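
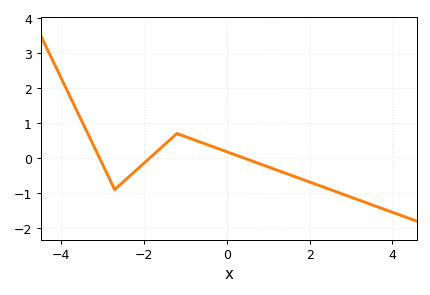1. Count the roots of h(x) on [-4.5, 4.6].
3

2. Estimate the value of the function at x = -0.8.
0.527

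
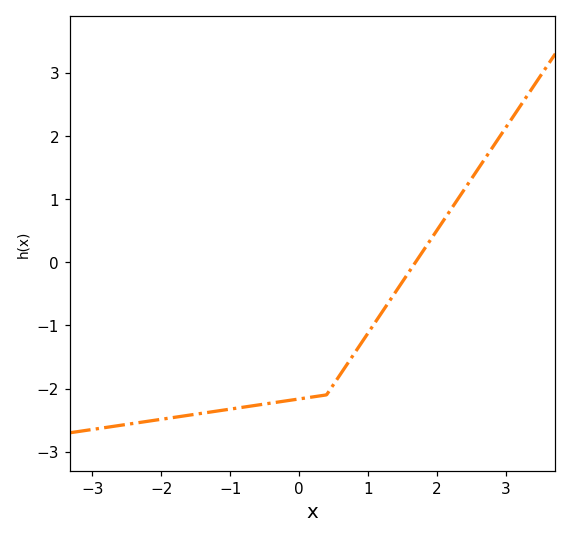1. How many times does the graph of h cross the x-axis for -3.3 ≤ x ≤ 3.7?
1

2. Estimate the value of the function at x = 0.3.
-2.1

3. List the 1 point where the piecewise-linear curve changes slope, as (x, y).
(0.4, -2.1)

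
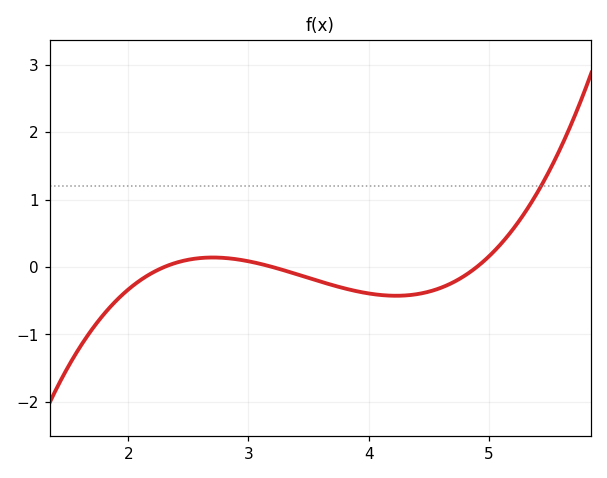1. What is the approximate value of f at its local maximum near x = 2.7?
0.1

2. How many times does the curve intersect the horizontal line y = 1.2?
1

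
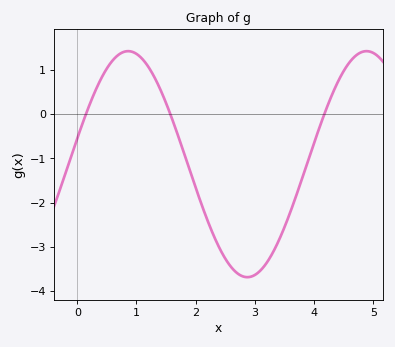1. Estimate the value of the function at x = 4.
-0.653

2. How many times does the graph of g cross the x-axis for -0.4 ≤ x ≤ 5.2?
3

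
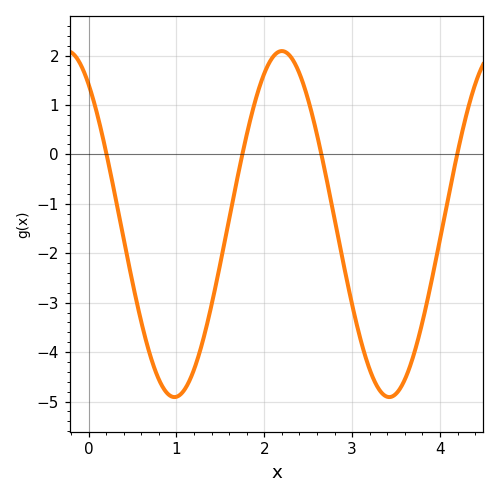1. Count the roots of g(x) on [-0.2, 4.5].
4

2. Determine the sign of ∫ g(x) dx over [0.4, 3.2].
negative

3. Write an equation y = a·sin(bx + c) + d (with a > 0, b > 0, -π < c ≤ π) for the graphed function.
y = 3.5sin(2.57x + 2.2) - 1.41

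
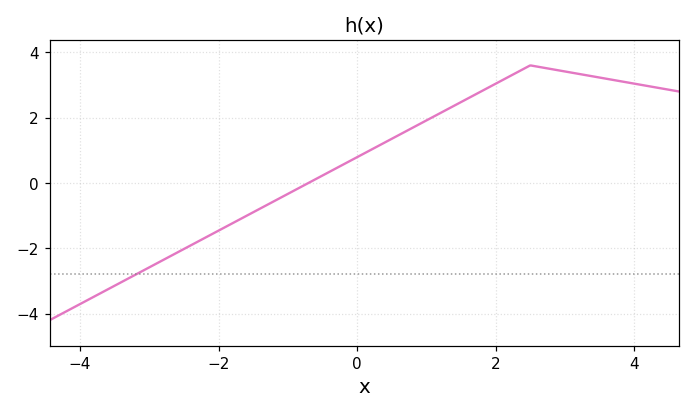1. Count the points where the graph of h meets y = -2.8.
1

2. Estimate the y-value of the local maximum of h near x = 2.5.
3.6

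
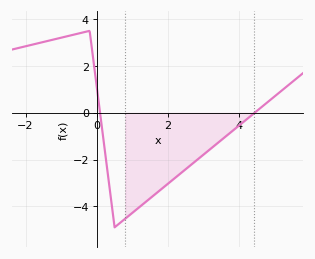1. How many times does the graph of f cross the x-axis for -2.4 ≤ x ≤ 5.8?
2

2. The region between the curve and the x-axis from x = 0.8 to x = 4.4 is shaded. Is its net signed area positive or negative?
negative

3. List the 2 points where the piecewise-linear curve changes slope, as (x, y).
(-0.2, 3.5); (0.5, -4.9)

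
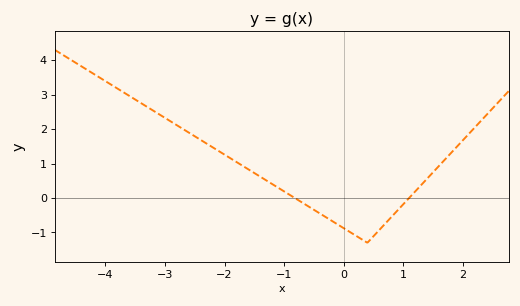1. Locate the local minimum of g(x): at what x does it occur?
0.4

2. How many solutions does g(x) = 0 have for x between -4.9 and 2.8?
2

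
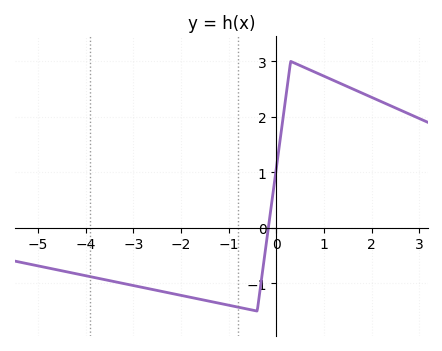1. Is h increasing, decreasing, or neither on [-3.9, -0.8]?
decreasing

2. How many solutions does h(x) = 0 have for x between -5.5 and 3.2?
1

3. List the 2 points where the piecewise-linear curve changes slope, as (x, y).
(-0.4, -1.5); (0.3, 3)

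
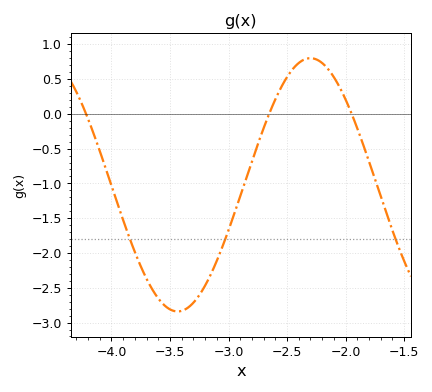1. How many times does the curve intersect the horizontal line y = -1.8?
3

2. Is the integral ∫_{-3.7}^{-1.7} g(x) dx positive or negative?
negative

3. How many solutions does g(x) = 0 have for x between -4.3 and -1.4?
3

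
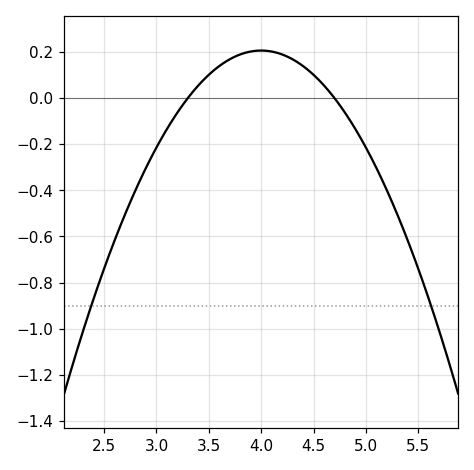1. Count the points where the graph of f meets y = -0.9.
2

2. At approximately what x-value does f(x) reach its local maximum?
4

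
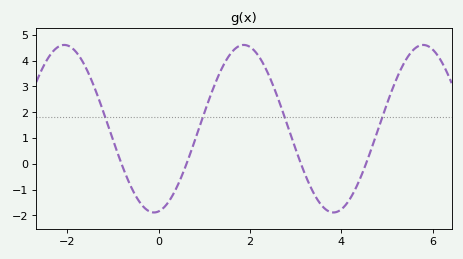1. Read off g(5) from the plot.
2.34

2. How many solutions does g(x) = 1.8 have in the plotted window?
4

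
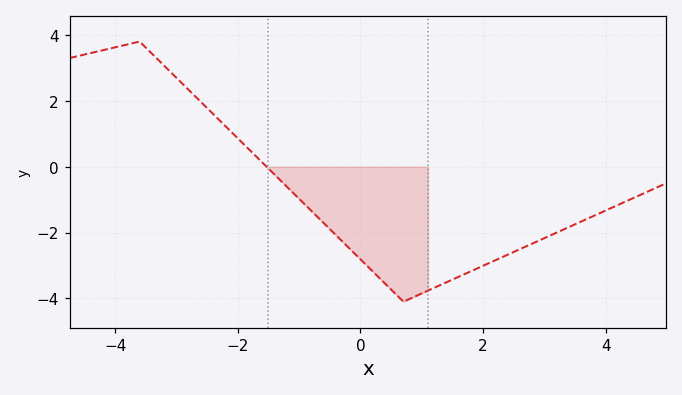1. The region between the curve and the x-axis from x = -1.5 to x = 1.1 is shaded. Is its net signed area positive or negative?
negative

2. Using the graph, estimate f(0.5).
-3.8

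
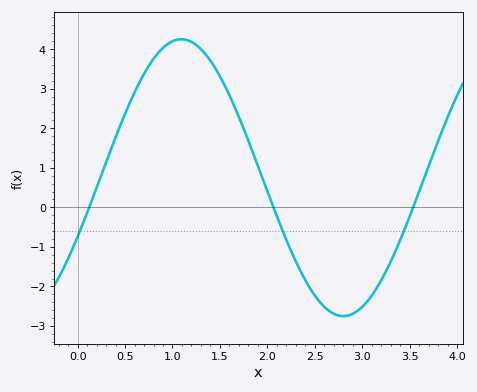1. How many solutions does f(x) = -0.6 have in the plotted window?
3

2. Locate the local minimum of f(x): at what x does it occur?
2.8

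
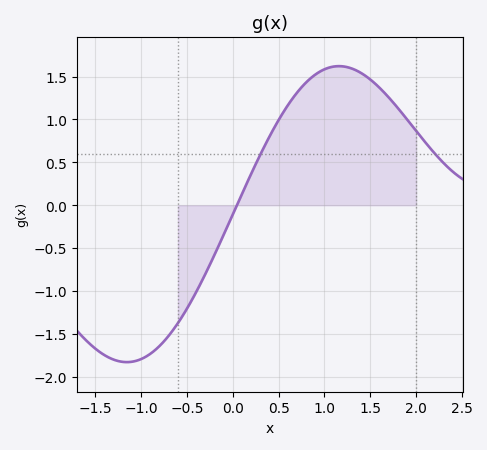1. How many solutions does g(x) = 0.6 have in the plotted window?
2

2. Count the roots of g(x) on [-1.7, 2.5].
1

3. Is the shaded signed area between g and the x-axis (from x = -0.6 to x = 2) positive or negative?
positive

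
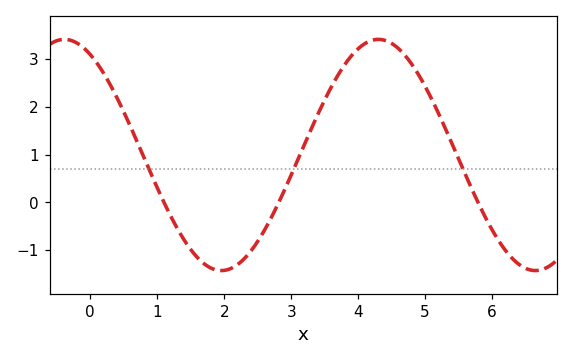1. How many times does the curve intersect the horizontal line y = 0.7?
3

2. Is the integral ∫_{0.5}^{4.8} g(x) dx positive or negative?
positive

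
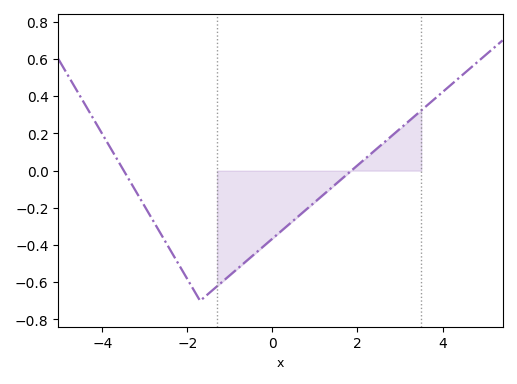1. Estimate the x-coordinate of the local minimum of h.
-1.8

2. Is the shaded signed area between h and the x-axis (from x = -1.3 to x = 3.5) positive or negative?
negative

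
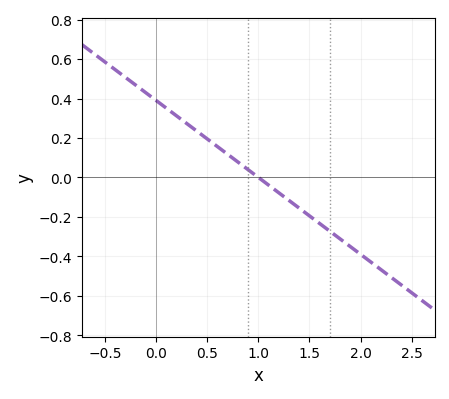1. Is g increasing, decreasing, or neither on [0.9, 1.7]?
decreasing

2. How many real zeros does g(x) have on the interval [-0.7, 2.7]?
1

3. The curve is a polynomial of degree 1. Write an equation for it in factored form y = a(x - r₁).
y = -0.39(x - 1)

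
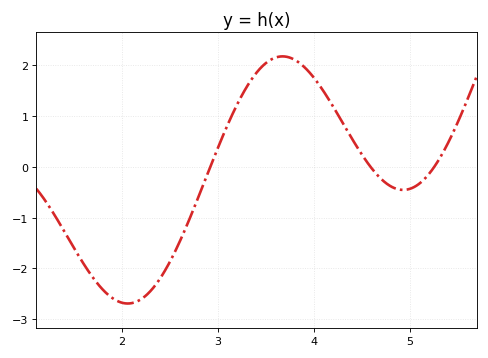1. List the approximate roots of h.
2.9, 4.6, 5.3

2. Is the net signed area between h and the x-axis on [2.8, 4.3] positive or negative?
positive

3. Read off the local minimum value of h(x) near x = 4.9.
-0.5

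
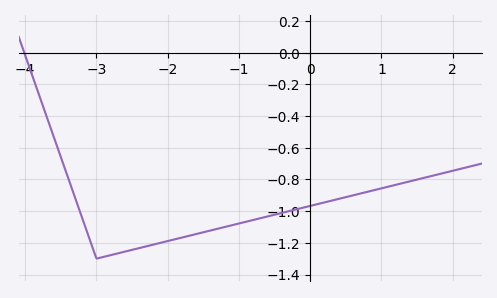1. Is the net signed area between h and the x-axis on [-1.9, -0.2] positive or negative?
negative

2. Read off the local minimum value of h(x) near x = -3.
-1.3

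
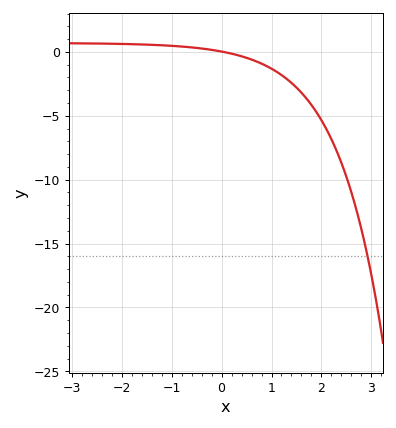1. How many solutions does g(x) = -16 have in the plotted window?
1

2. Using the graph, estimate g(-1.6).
0.585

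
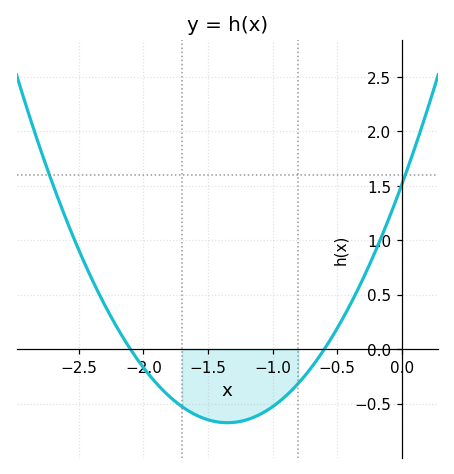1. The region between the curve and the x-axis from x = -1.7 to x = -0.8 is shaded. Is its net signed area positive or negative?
negative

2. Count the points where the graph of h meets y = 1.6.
2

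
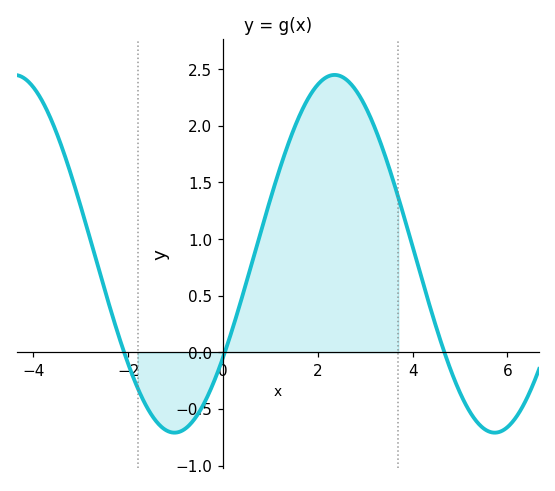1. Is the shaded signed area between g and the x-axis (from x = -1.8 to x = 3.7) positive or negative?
positive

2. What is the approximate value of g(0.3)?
0.35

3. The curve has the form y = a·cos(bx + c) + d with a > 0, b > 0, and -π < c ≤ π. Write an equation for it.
y = 1.58cos(0.93x - 2.2) + 0.87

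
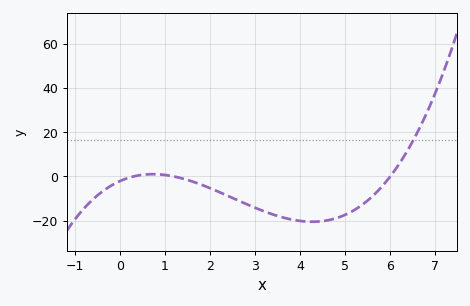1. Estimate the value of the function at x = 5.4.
-12.5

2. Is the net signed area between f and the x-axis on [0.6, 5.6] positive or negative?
negative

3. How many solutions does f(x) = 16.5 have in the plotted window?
1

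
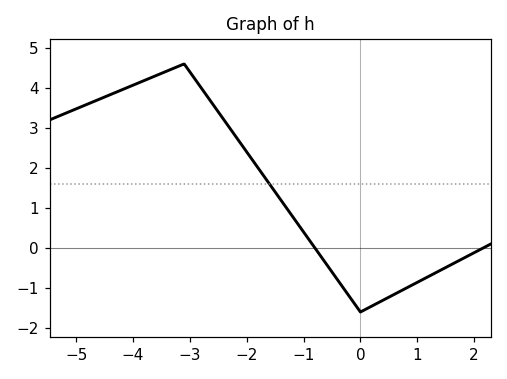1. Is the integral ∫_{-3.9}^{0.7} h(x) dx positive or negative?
positive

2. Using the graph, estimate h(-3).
4.4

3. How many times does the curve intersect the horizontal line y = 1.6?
1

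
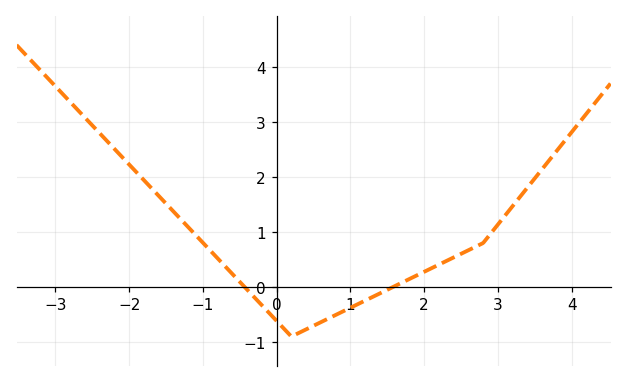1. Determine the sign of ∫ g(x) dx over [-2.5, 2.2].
positive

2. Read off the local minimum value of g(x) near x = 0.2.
-0.9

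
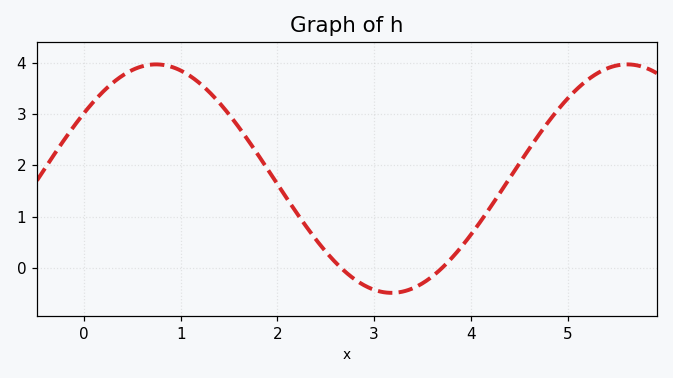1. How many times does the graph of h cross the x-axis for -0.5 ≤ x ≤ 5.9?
2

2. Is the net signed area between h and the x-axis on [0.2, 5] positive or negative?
positive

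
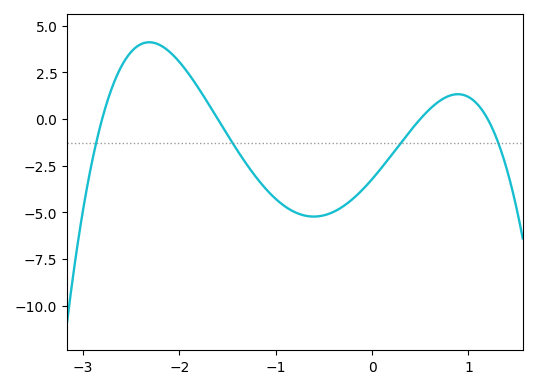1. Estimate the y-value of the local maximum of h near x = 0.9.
1.4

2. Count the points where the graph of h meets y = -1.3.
4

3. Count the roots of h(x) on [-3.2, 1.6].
4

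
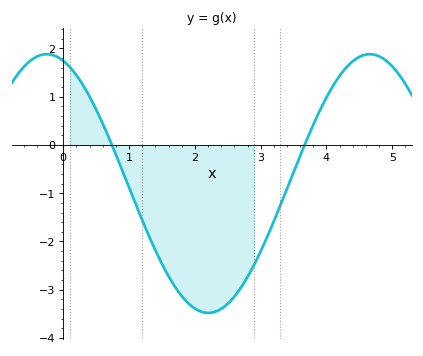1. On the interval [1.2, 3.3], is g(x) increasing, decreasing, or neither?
neither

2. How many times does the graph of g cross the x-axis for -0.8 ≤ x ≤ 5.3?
2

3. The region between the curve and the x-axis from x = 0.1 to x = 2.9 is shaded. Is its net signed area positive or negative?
negative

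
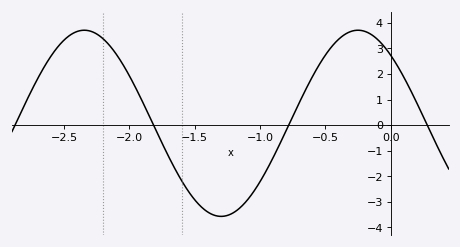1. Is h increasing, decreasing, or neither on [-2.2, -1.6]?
decreasing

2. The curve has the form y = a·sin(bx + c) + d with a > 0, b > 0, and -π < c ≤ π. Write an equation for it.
y = 3.64sin(3x + 2.32) + 0.07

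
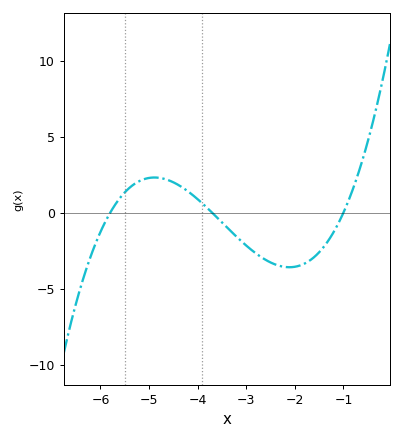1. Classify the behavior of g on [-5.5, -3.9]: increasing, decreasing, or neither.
neither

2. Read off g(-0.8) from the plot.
1.5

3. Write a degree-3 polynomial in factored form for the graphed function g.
y = 0.55(x + 5.8)(x + 3.7)(x + 1)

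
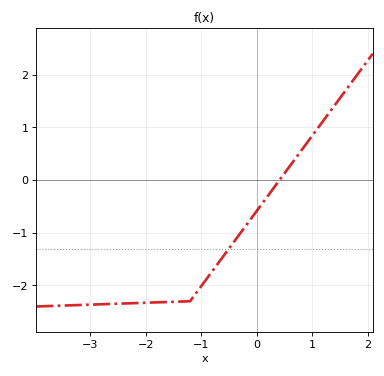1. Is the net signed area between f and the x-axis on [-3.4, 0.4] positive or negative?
negative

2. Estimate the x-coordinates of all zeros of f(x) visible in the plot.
0.411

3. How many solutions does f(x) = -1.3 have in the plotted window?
1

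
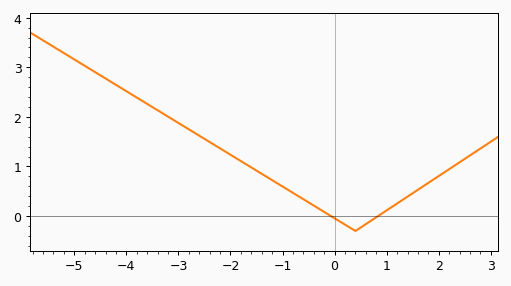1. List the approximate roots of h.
0, 0.8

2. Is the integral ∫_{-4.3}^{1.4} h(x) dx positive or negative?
positive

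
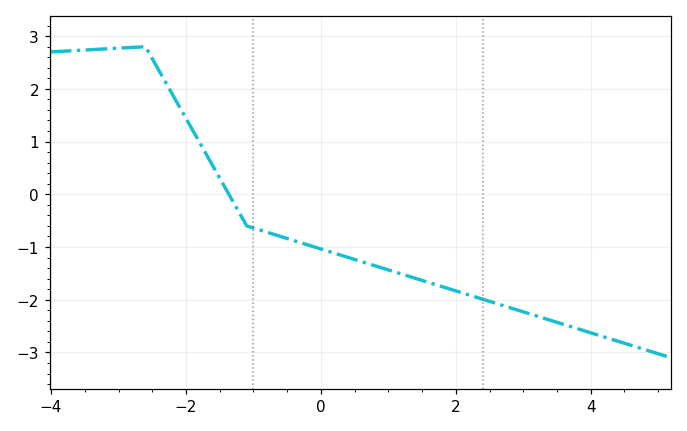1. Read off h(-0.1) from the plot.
-1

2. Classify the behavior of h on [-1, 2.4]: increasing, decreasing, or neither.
decreasing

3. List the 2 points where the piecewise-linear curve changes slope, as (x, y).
(-2.6, 2.8); (-1.1, -0.6)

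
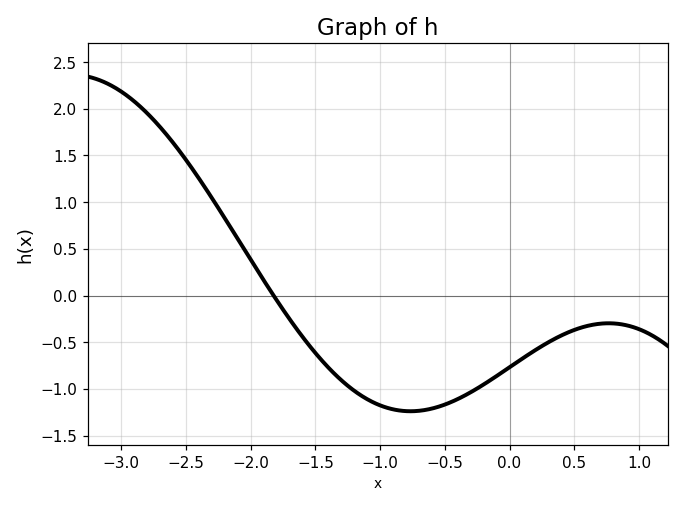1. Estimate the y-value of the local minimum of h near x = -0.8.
-1.25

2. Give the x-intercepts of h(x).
-1.8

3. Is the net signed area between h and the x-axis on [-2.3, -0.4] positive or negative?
negative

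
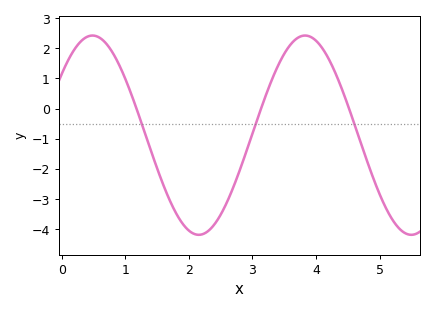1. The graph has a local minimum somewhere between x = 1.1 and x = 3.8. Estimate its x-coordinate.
2.2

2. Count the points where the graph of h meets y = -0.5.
3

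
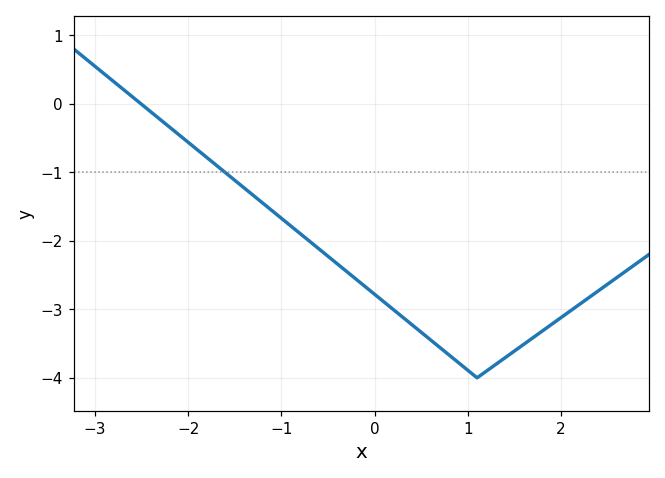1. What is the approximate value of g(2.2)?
-2.9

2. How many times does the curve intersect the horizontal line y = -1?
1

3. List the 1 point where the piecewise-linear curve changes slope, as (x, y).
(1.1, -4)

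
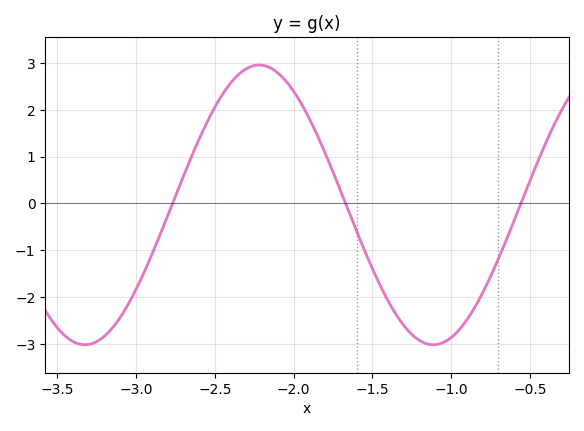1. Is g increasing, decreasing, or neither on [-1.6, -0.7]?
neither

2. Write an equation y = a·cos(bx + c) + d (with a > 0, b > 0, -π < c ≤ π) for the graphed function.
y = 2.99cos(2.84x + 0.02) - 0.03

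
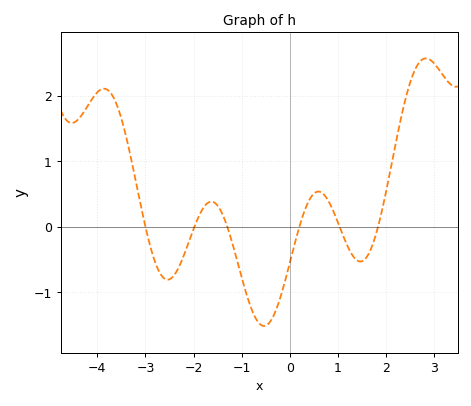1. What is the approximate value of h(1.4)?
-0.5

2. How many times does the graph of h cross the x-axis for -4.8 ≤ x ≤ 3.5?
6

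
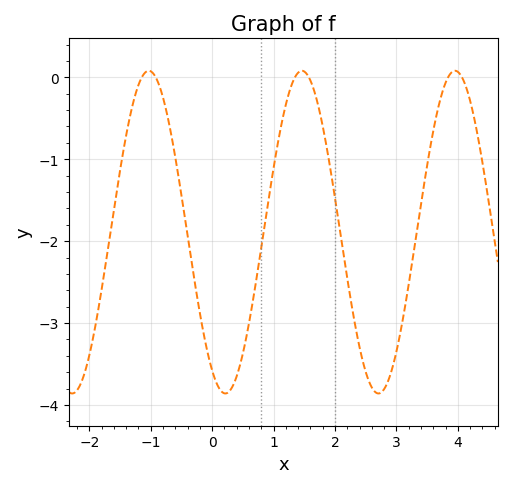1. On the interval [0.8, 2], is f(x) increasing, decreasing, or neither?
neither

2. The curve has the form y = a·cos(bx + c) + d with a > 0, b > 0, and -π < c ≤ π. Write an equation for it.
y = 1.97cos(2.5x + 2.6) - 1.89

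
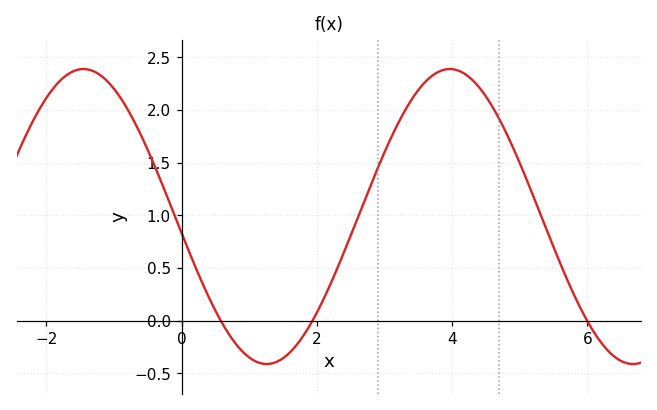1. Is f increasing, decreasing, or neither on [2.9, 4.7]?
neither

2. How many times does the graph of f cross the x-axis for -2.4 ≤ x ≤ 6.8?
3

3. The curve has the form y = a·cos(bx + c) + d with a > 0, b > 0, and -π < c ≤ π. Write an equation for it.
y = 1.4cos(1.16x + 1.68) + 0.99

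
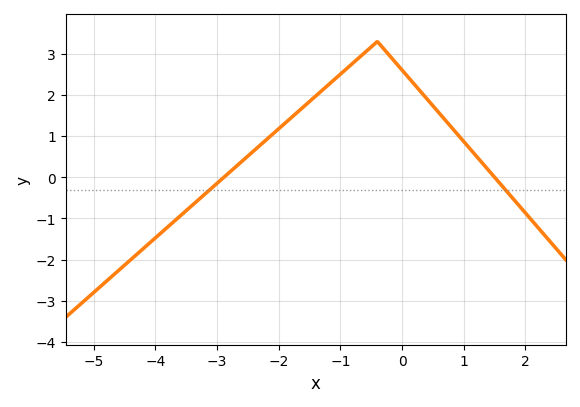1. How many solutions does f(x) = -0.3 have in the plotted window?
2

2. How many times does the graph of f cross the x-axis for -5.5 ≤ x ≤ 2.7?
2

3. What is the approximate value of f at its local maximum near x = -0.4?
3.3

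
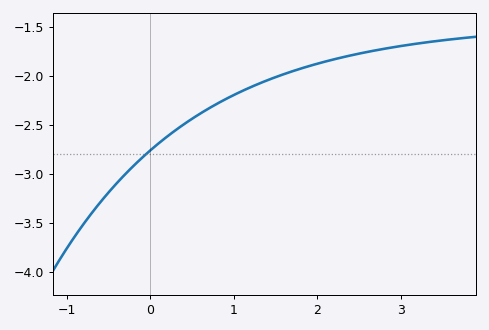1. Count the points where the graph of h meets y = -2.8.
1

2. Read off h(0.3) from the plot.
-2.56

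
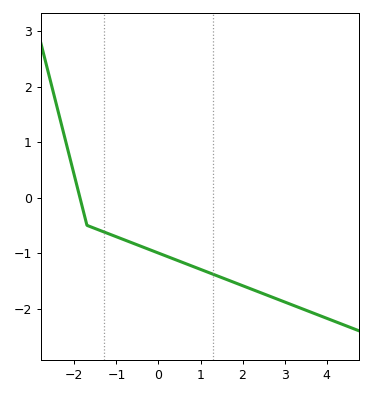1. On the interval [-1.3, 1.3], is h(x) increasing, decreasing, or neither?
decreasing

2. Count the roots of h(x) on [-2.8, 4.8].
1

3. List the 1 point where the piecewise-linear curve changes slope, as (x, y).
(-1.7, -0.5)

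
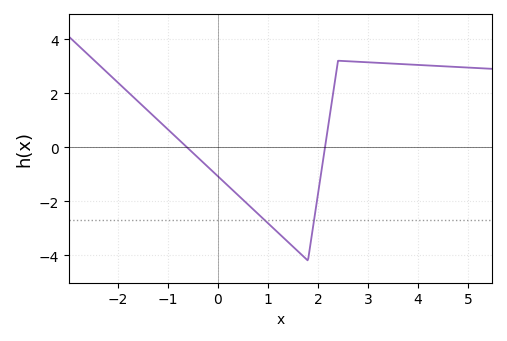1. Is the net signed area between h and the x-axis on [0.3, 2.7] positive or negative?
negative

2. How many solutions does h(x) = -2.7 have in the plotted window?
2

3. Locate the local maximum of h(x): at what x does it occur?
2.4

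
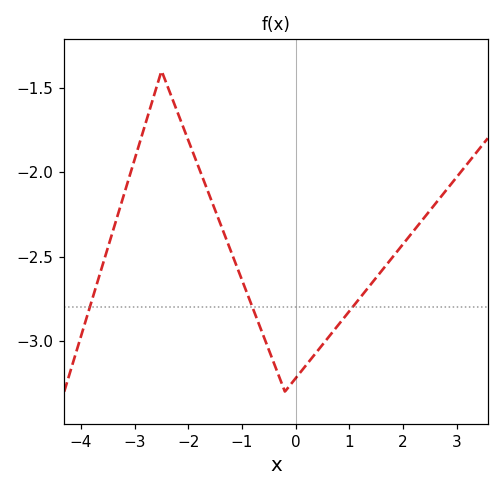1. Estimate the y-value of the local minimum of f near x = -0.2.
-3.3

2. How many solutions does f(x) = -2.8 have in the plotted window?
3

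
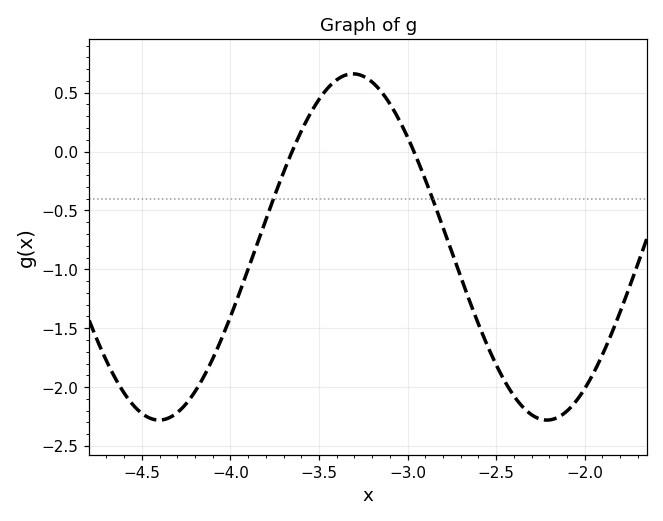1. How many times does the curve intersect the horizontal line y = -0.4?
2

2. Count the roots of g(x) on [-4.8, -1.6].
2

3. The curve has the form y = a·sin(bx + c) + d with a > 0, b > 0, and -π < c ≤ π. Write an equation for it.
y = 1.47sin(2.9x - 1.5) - 0.81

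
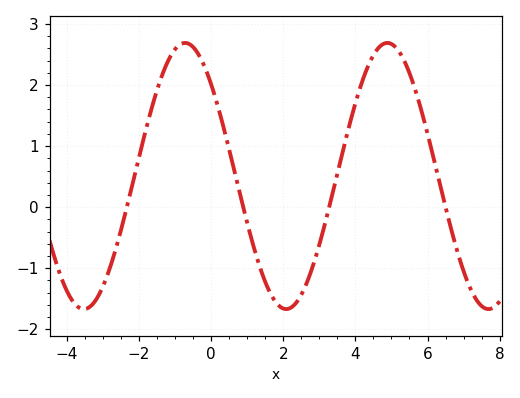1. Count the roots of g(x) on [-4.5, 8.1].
4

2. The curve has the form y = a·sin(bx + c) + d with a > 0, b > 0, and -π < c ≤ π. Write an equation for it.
y = 2.18sin(1.1x + 2.4) + 0.51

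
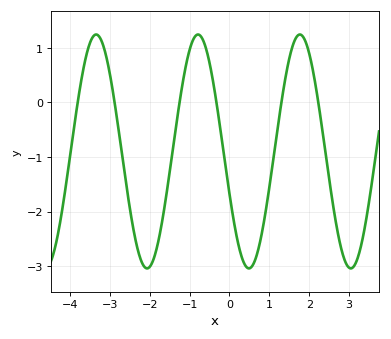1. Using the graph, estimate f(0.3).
-2.81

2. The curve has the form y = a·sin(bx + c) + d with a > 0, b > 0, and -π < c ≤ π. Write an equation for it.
y = 2.14sin(2.46x - 2.77) - 0.9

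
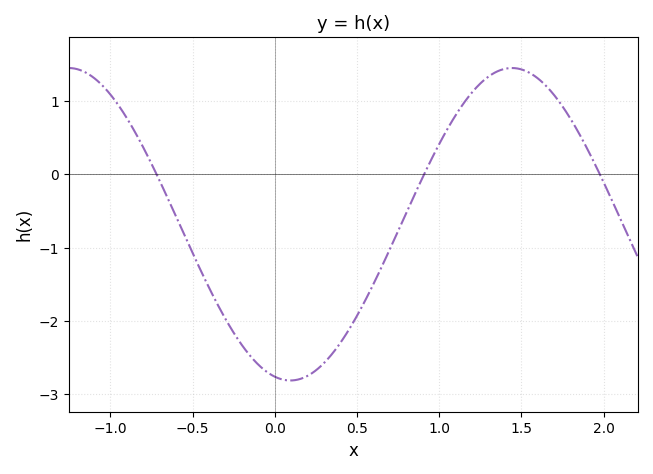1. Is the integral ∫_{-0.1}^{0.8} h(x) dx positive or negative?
negative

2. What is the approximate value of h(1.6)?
1.3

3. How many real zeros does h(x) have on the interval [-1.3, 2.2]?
3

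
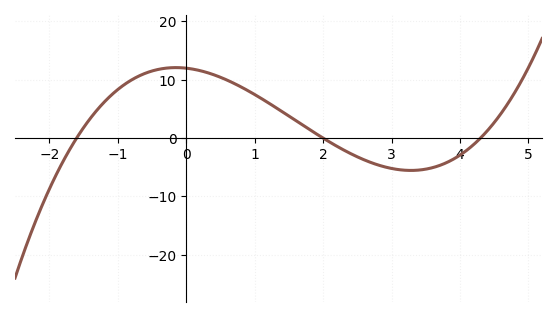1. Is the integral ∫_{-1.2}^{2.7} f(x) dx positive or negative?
positive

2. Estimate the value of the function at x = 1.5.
4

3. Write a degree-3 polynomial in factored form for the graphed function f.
y = 0.87(x + 1.6)(x - 2)(x - 4.3)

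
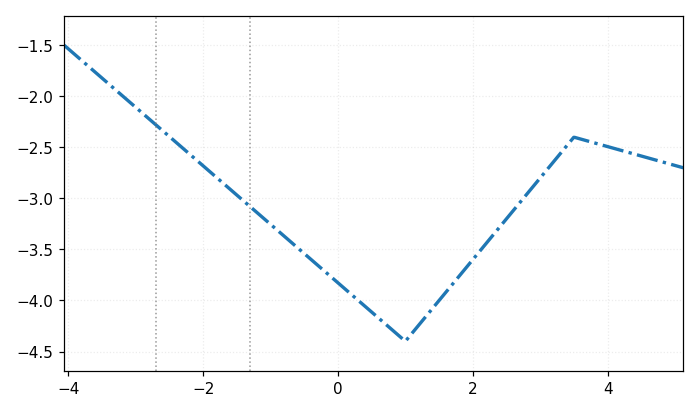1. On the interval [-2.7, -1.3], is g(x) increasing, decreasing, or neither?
decreasing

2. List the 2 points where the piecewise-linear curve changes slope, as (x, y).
(1, -4.4); (3.5, -2.4)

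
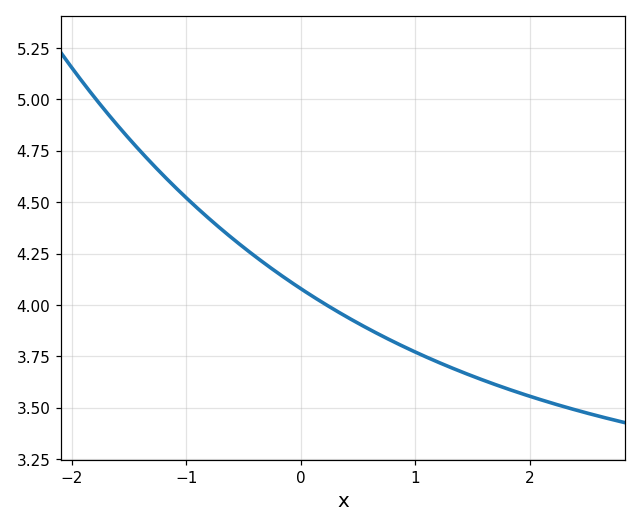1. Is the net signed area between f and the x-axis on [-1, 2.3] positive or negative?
positive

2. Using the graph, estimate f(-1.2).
4.65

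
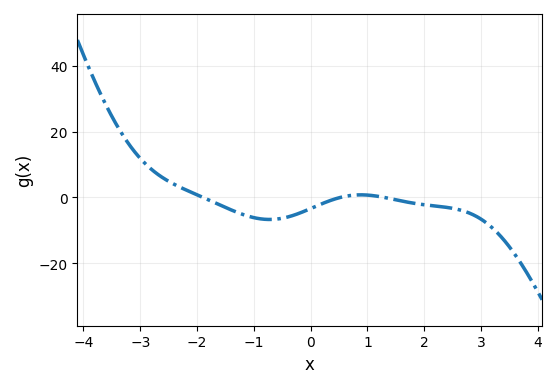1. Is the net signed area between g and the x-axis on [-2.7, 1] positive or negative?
negative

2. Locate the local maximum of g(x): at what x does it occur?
0.8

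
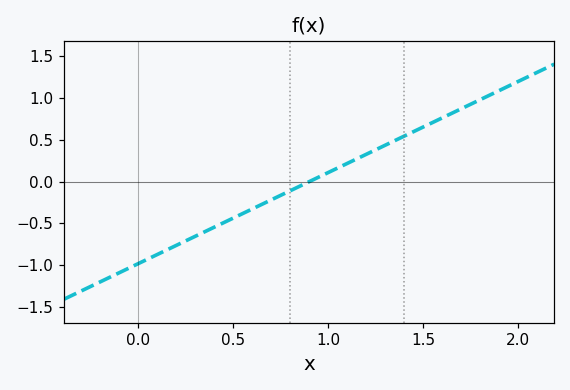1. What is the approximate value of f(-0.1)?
-1.09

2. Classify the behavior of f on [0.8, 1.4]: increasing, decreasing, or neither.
increasing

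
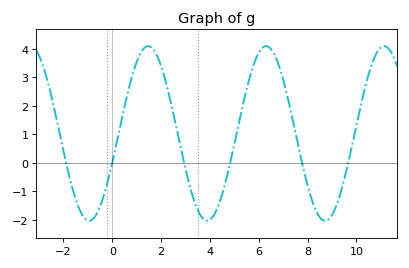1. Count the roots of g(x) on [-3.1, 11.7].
6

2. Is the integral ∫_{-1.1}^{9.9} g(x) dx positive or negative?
positive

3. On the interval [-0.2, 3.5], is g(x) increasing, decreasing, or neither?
neither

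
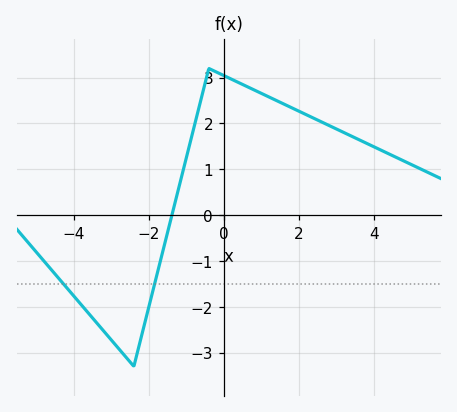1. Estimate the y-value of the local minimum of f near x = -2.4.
-3.3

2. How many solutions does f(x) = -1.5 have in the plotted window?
2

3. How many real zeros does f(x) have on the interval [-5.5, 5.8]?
1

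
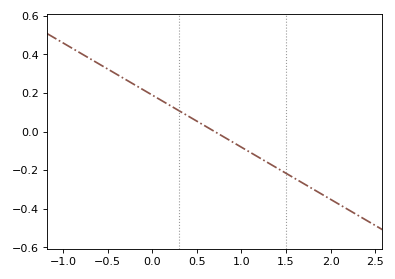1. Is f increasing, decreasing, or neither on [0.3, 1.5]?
decreasing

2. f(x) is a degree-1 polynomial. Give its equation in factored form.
y = -0.27(x - 0.7)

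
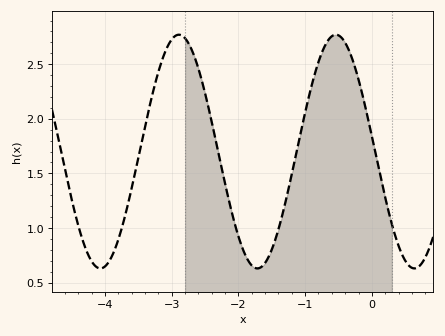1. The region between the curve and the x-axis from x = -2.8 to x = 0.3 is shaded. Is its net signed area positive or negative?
positive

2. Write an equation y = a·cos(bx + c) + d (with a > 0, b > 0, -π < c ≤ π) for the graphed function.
y = 1.07cos(2.7x + 1.4) + 1.7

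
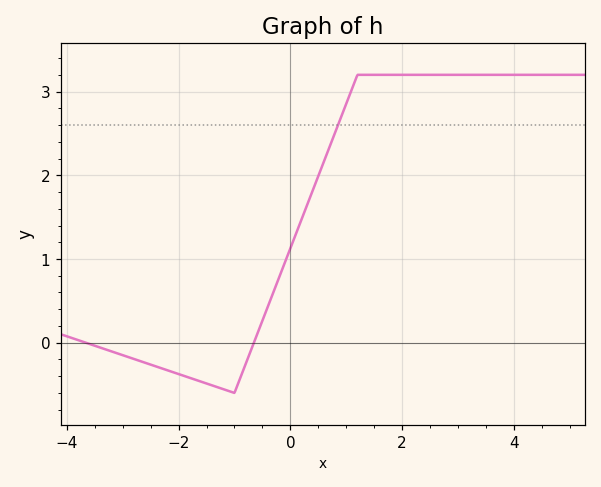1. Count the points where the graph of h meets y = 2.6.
1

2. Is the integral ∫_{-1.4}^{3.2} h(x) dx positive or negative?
positive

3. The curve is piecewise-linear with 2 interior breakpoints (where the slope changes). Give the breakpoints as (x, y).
(-1, -0.6); (1.2, 3.2)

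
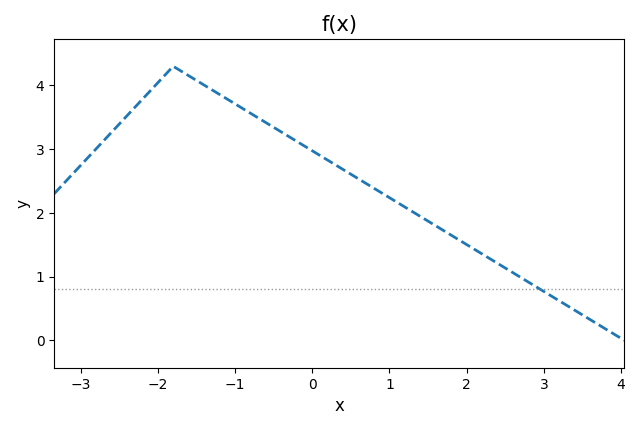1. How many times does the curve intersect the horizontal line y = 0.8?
1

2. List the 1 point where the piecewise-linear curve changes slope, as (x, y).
(-1.8, 4.3)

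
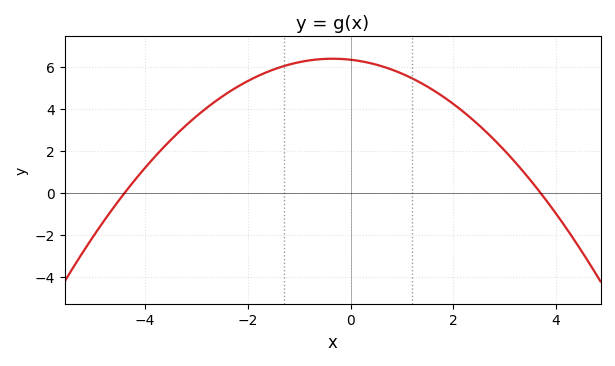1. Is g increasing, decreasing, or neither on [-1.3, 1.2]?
neither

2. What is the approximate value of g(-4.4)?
0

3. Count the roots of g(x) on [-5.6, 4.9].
2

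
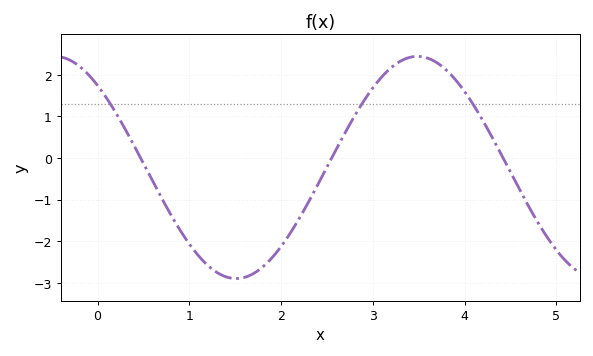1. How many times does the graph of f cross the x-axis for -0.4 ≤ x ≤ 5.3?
3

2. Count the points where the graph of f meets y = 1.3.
3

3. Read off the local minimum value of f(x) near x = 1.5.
-2.9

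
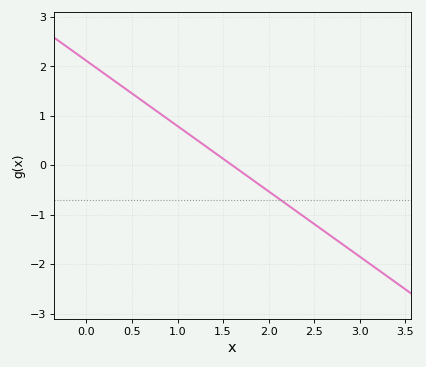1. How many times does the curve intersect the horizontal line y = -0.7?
1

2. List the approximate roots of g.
1.6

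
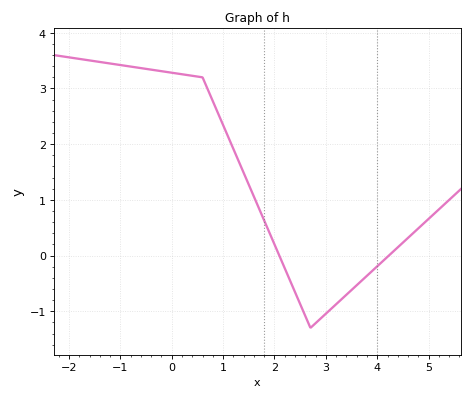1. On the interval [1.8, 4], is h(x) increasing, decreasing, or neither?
neither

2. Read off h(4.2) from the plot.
0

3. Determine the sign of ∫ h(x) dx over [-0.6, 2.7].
positive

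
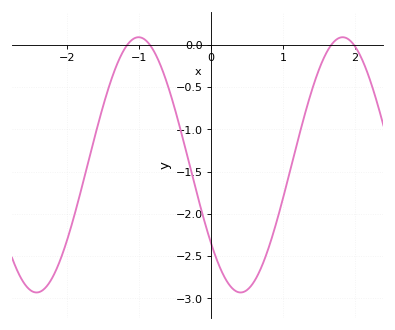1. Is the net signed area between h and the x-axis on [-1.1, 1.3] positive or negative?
negative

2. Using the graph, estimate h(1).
-1.8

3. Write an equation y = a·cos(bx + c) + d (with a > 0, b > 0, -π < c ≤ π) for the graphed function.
y = 1.51cos(2.2x + 2.2) - 1.42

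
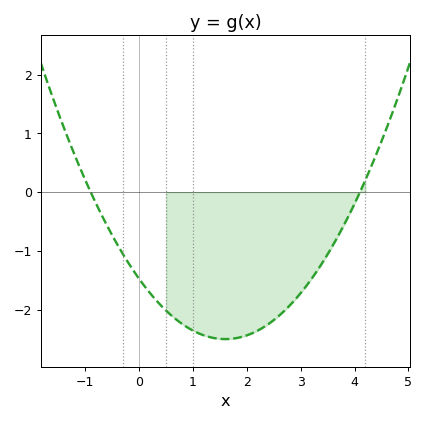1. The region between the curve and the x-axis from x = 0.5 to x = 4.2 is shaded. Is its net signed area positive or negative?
negative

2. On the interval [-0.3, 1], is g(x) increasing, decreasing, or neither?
decreasing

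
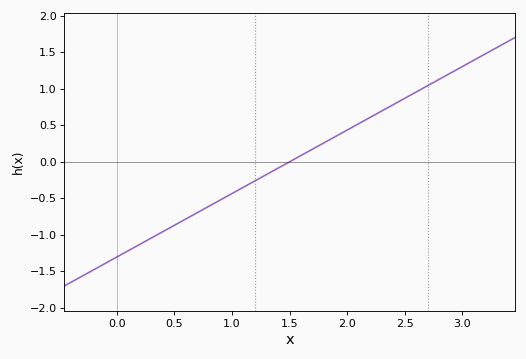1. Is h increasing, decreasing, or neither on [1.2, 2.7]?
increasing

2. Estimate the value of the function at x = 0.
-1.3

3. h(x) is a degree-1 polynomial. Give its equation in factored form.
y = 0.87(x - 1.5)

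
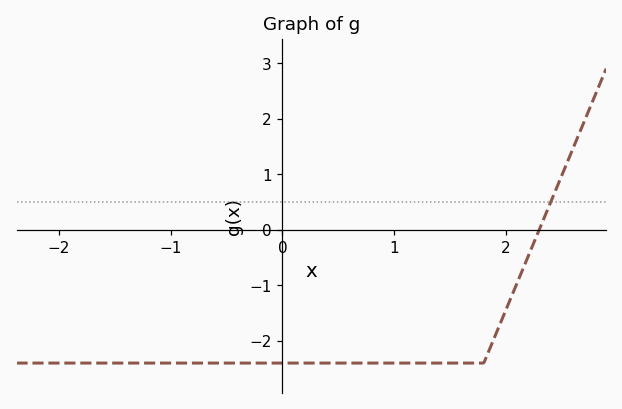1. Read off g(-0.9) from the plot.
-2.4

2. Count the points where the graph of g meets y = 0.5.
1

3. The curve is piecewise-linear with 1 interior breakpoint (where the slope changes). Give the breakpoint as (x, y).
(1.8, -2.4)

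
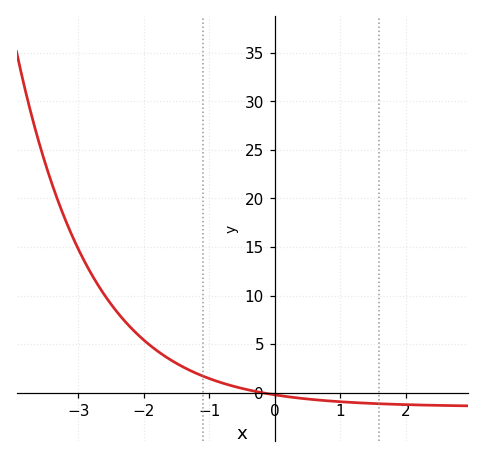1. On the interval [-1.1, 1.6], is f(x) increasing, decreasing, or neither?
decreasing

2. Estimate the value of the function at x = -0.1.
-0.11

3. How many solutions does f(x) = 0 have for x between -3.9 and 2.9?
1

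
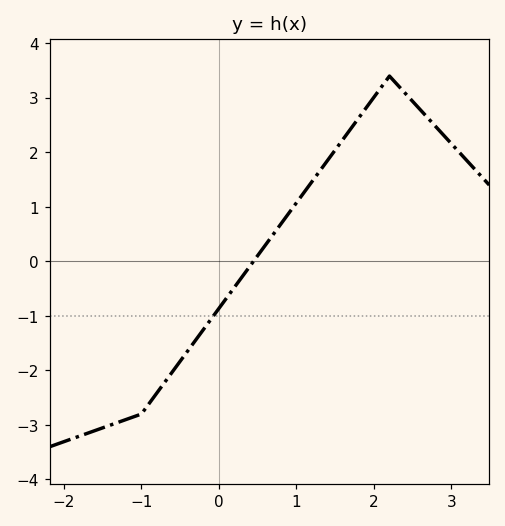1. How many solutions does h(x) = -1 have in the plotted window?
1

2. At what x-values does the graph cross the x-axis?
0.445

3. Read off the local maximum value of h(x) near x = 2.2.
3.4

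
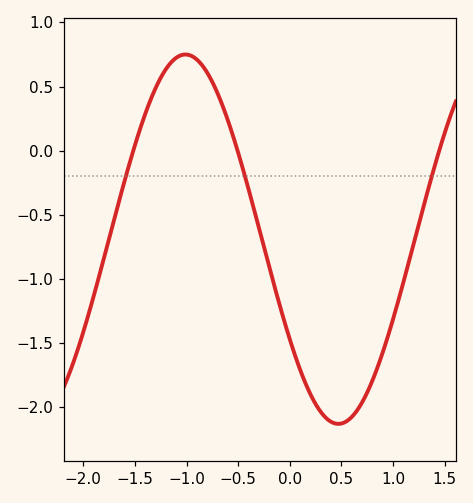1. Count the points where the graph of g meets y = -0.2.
3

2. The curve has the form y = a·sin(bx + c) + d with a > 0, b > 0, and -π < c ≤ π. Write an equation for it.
y = 1.44sin(2.12x - 2.57) - 0.69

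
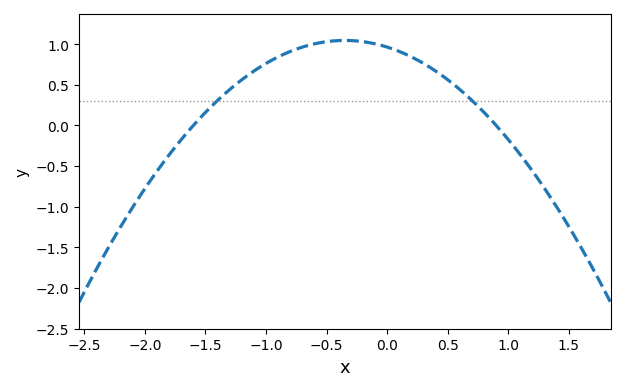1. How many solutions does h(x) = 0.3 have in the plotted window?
2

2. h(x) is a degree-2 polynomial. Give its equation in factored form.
y = -0.67(x + 1.6)(x - 0.9)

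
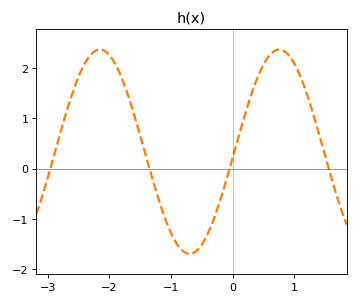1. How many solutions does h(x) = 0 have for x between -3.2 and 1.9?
4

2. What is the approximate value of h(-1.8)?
1.81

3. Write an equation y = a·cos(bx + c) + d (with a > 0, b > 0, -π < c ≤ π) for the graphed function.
y = 2.03cos(2.16x - 1.63) + 0.34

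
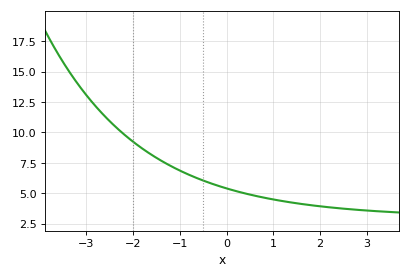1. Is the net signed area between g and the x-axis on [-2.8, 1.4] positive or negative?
positive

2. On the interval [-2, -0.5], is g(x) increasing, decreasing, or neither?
decreasing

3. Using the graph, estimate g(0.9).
4.6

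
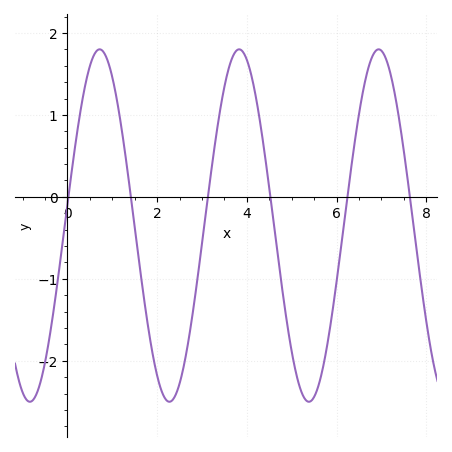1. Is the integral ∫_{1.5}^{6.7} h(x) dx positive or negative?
negative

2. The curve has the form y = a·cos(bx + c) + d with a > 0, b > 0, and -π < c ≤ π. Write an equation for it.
y = 2.15cos(2x - 1.4) - 0.35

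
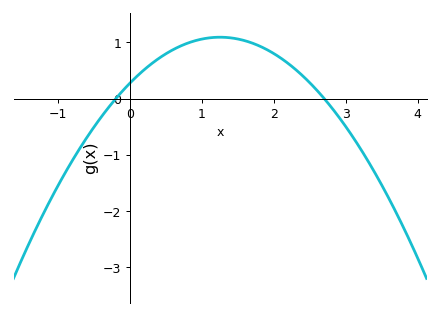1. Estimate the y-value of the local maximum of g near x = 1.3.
1.09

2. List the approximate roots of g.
-0.2, 2.7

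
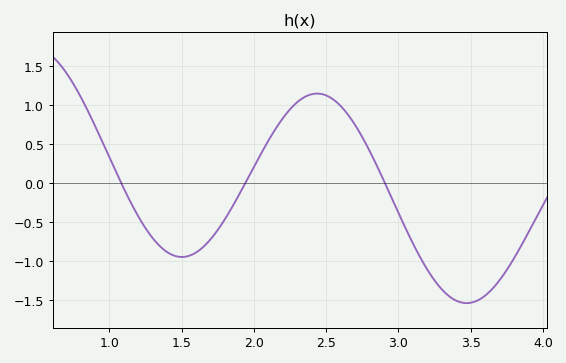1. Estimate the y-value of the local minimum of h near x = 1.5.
-0.947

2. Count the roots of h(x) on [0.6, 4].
3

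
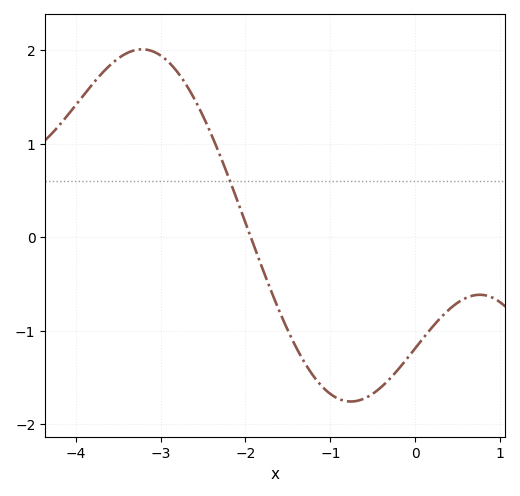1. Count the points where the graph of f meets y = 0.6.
1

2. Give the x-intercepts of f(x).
-1.9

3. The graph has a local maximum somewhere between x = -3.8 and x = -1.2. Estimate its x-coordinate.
-3.2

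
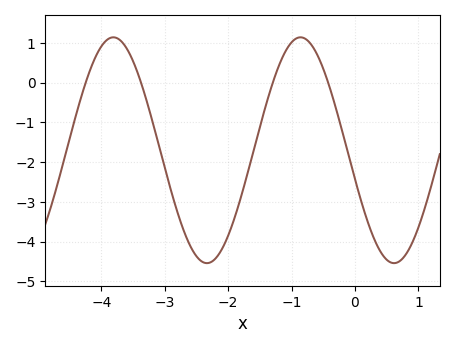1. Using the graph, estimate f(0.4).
-4.2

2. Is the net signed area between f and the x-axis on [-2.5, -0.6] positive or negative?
negative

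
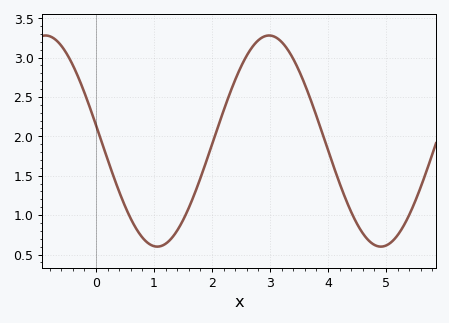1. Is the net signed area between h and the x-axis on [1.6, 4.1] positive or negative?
positive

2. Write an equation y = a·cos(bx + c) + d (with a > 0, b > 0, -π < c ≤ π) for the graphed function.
y = 1.34cos(1.63x + 1.42) + 1.94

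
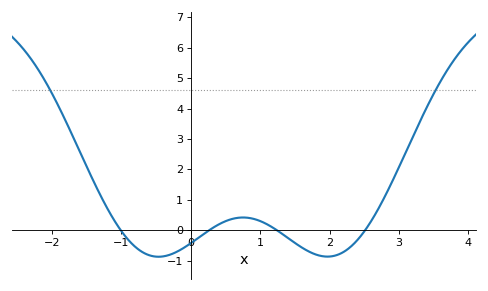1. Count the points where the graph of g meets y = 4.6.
2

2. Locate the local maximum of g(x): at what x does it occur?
0.751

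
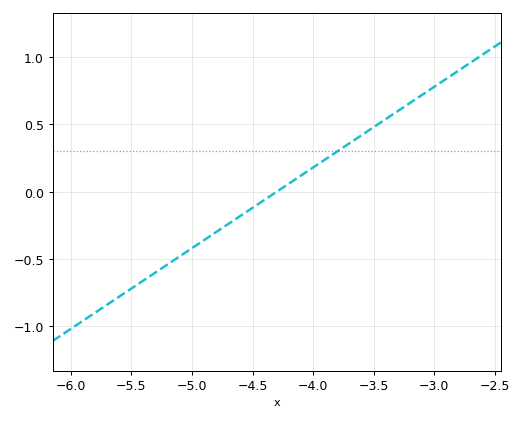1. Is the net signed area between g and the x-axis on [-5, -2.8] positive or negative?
positive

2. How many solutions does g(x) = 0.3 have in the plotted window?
1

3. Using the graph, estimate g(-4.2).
0.06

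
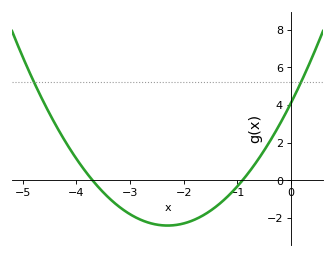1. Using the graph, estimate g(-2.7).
-2.21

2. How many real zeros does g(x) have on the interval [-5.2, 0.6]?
2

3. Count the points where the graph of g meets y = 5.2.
2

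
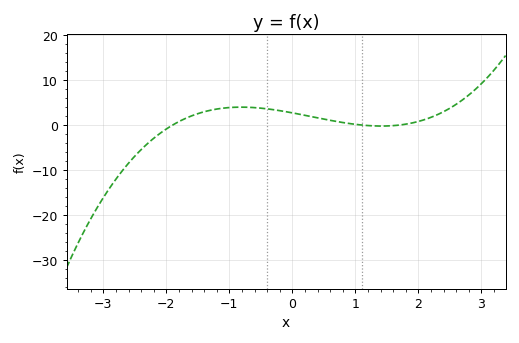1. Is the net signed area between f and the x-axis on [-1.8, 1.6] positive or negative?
positive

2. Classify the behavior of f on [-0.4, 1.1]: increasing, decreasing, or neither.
decreasing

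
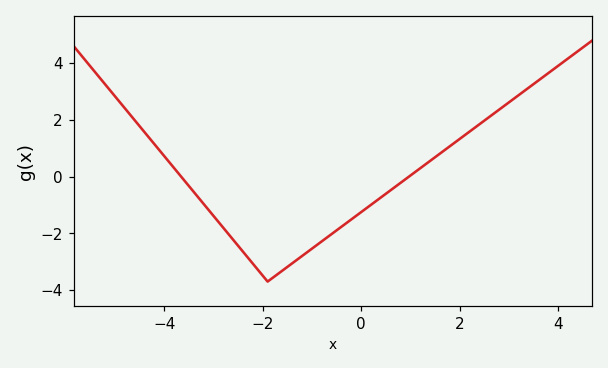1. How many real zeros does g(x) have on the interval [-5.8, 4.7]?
2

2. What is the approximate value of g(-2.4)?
-2.65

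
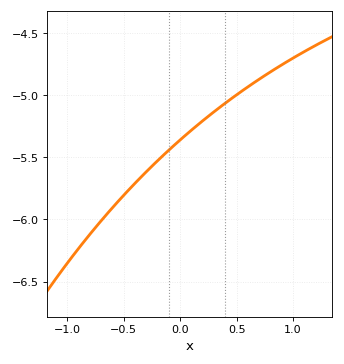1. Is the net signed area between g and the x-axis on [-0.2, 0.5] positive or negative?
negative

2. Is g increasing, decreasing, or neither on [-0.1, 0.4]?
increasing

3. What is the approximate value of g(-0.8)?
-6.12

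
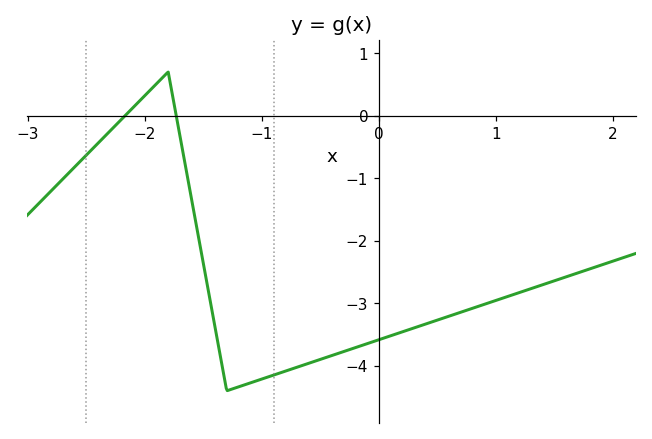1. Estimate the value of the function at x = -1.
-4.21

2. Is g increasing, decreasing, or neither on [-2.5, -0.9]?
neither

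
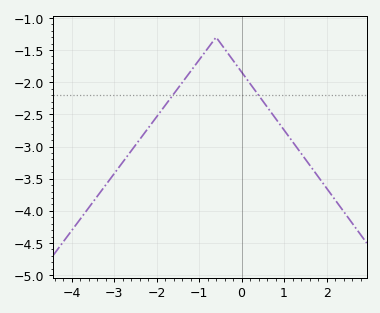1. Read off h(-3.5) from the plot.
-3.86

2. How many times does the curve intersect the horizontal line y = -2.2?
2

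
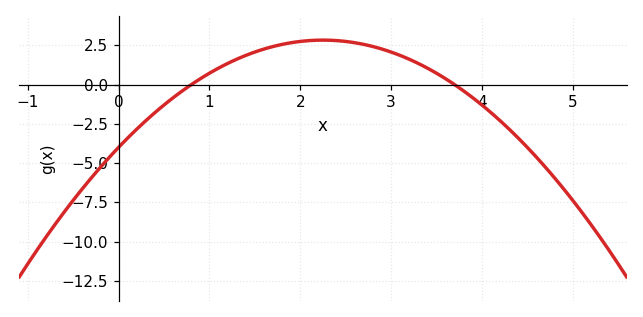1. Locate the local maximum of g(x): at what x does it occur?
2.2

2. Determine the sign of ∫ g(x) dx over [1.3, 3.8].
positive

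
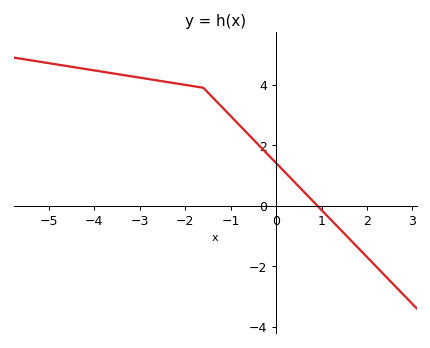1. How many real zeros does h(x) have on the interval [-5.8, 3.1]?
1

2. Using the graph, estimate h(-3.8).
4.4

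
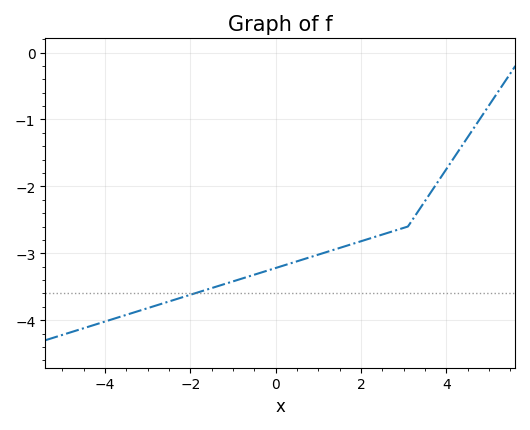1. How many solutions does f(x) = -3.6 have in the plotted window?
1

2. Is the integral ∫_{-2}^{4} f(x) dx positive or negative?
negative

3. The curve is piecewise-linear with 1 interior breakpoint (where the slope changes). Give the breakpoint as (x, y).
(3.1, -2.6)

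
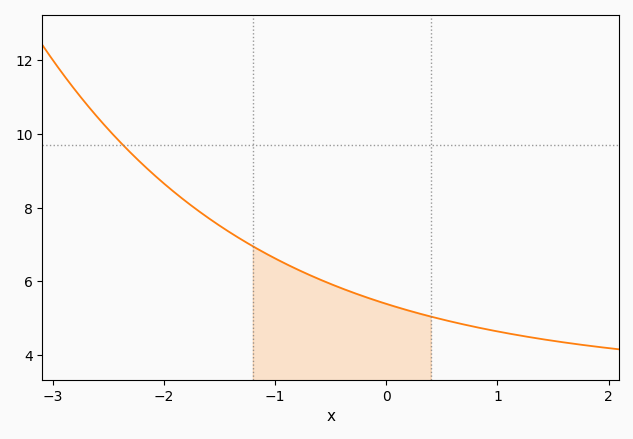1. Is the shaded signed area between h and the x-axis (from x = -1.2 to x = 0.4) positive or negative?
positive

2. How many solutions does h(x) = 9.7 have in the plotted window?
1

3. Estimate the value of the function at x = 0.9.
4.8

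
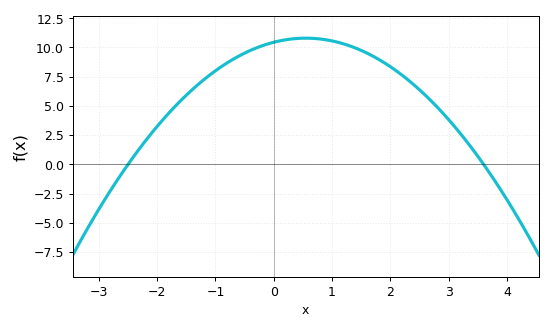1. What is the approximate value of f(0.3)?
10.5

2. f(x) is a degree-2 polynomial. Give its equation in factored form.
y = -1.16(x + 2.5)(x - 3.6)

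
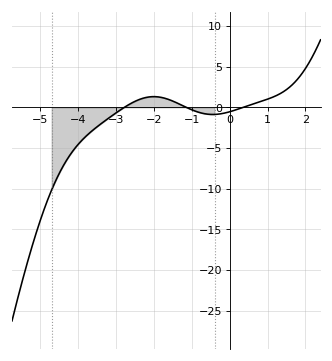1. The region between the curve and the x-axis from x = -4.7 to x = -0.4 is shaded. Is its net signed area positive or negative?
negative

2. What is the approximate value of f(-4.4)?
-7.26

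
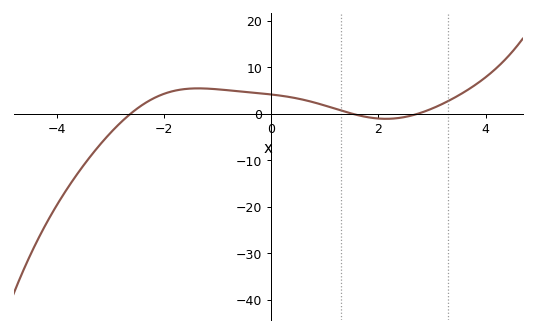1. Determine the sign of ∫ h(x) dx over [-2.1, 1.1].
positive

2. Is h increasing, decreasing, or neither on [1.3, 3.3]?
neither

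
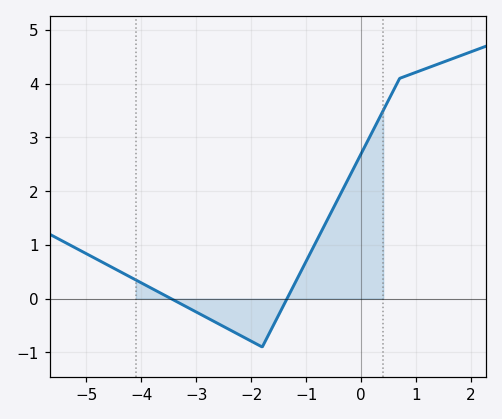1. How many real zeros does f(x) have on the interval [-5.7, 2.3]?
2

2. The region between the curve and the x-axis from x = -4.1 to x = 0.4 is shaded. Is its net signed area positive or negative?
positive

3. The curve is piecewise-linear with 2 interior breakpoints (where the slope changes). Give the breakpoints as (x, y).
(-1.8, -0.9); (0.7, 4.1)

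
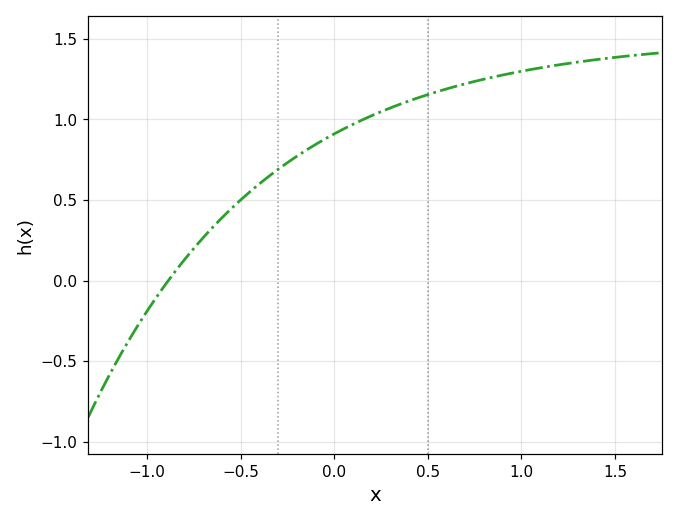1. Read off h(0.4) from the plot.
1.1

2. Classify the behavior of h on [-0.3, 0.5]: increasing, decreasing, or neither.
increasing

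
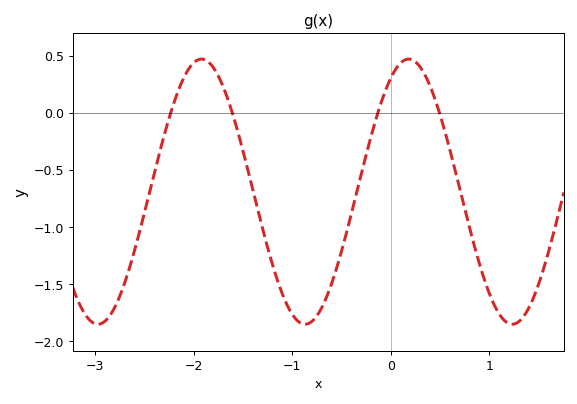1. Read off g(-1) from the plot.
-1.76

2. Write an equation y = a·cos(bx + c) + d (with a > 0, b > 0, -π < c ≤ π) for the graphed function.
y = 1.16cos(2.99x - 0.54) - 0.69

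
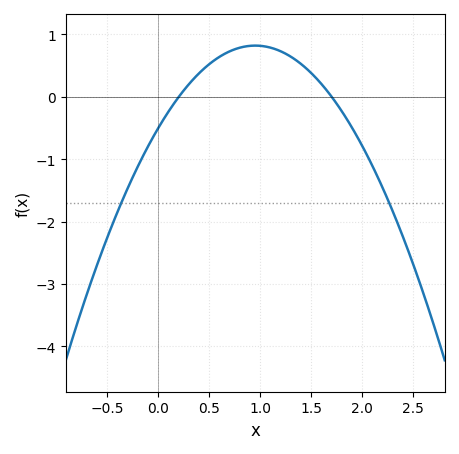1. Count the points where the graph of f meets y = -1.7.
2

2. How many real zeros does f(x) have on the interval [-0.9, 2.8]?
2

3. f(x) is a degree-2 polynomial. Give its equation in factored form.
y = -1.46(x - 0.2)(x - 1.7)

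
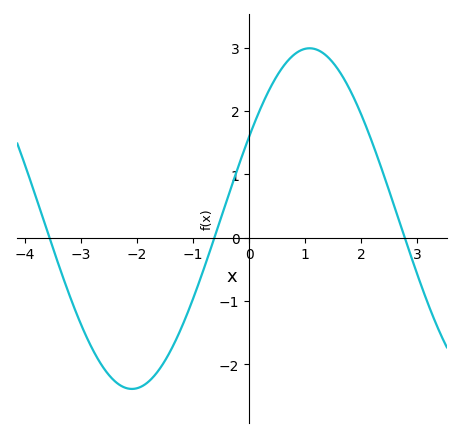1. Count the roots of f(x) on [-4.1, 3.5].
3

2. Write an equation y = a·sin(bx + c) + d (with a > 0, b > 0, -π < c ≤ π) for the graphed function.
y = 2.69sin(0.99x + 0.502) + 0.3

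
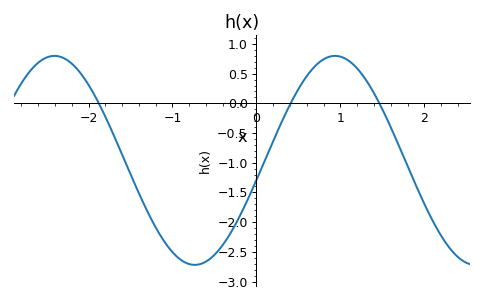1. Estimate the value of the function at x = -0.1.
-1.6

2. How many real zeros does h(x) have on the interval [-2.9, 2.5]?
3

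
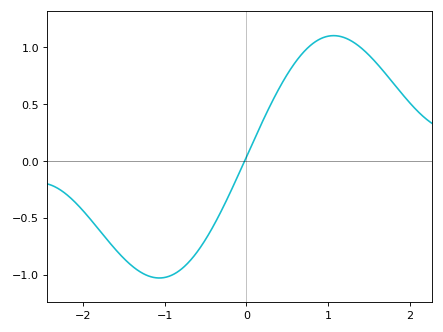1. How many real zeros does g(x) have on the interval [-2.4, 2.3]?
1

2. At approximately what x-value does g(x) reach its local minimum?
-1.1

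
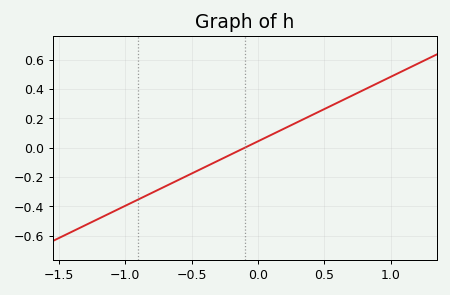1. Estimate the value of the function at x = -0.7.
-0.26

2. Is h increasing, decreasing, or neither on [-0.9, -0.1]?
increasing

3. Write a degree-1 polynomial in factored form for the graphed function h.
y = 0.44(x + 0.1)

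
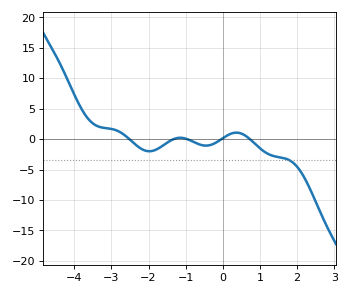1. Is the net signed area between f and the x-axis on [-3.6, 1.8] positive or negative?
negative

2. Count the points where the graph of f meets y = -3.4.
1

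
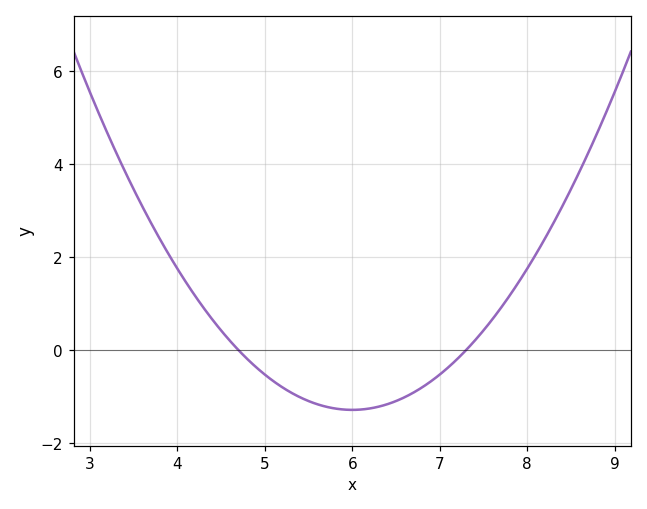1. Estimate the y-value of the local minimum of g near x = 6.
-1.2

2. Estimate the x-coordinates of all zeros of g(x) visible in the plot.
4.7, 7.3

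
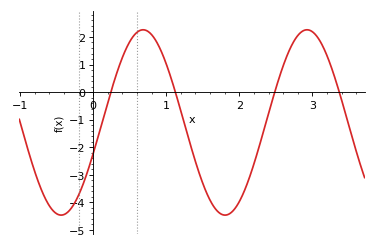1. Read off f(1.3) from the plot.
-1.6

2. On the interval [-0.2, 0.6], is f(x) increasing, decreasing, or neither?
increasing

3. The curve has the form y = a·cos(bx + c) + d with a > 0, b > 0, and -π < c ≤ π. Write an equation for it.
y = 3.36cos(2.8x - 1.9) - 1.1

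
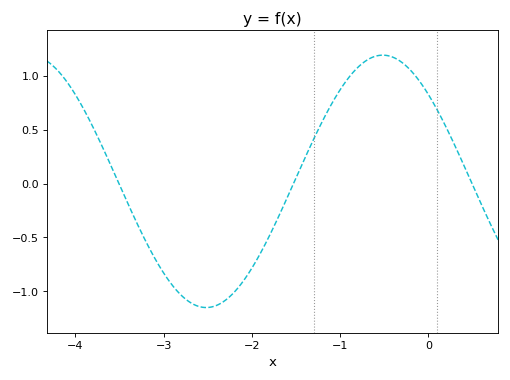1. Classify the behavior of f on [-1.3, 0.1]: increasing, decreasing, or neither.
neither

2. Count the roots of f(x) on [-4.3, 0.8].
3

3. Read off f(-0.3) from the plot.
1.12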